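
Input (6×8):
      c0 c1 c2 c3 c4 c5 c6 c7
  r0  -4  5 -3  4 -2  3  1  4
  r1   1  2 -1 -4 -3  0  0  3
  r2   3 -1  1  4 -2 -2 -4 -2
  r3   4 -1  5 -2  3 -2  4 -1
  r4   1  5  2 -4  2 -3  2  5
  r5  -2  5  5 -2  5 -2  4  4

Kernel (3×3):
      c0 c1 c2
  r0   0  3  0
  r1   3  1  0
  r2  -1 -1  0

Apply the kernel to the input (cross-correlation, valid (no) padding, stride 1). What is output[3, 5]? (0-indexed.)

3

The receptive field on the input at this output position is [-2 4 -1 / -3 2 5 / -2 4 4]. Elementwise product with the kernel and sum: 4·3 + -3·3 + 2·1 + -2·-1 + 4·-1.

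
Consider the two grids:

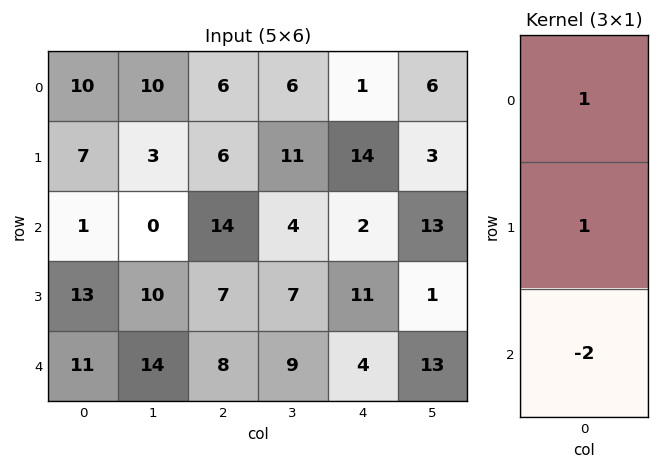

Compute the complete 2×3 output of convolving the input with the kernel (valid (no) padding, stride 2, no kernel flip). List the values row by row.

15 -16 11
-8 5 5

Output[0,0]: The receptive field on the input at this output position is [10 / 7 / 1]. Elementwise product with the kernel and sum: 10·1 + 7·1 + 1·-2.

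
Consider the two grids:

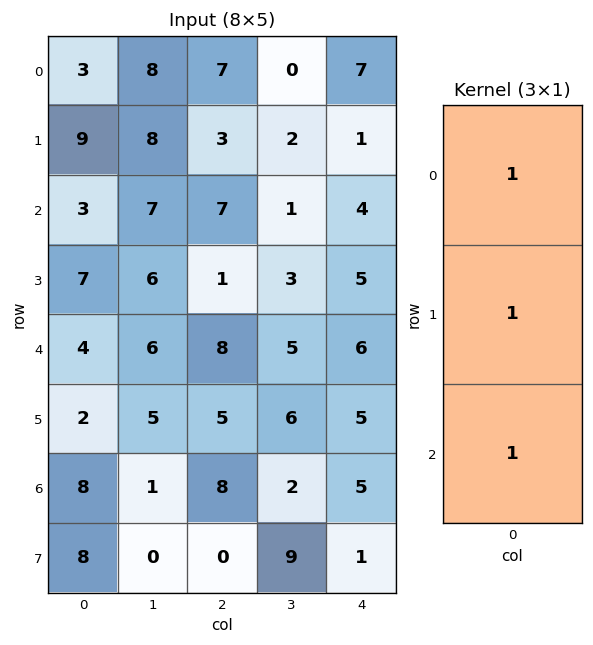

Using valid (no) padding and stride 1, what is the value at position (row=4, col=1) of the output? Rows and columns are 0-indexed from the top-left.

12

The receptive field on the input at this output position is [6 / 5 / 1]. Elementwise product with the kernel and sum: 6·1 + 5·1 + 1·1.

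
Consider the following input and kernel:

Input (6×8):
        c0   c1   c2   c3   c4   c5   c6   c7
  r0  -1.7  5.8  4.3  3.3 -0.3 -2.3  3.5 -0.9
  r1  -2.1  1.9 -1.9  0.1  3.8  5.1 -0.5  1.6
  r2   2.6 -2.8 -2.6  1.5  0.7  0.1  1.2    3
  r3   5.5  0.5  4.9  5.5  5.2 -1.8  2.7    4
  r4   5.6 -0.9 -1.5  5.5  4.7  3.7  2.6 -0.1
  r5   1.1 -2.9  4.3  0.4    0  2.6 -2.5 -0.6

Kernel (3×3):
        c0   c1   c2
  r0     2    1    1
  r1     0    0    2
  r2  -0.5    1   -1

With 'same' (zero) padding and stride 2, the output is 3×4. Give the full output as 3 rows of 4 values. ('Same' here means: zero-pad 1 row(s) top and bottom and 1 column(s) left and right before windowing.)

Output[0,0]: The receptive field on the zero-padded input at this output position is [0 0 0 / 0 -1.7 5.8 / 0 -2.1 1.9]. Elementwise product with the kernel and sum: 0·2 + 0·1 + 0·1 + 5.8·2 + 0·-0.5 + -2.1·1 + 1.9·-1.

7.6 3.65 -5.95 -6.45
-0.8 4.15 13.55 16.9
8.2 27.75 19 -0.3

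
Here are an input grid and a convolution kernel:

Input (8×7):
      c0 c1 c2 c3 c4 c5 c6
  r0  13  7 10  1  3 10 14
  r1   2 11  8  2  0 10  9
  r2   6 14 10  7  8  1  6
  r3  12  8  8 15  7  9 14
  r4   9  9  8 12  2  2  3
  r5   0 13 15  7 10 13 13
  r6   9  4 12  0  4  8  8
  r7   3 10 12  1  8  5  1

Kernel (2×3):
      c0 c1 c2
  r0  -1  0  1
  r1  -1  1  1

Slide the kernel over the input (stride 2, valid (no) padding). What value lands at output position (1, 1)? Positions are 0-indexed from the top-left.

The receptive field on the input at this output position is [10 7 8 / 8 15 7]. Elementwise product with the kernel and sum: 10·-1 + 8·1 + 8·-1 + 15·1 + 7·1.

12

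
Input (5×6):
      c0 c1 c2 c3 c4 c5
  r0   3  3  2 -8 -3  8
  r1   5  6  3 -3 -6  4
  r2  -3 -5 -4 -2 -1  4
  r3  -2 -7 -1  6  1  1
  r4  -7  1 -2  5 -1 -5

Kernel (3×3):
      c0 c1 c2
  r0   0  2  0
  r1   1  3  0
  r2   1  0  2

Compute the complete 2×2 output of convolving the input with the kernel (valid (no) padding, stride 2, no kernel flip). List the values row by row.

18 -28
-44 9

Output[0,0]: The receptive field on the input at this output position is [3 3 2 / 5 6 3 / -3 -5 -4]. Elementwise product with the kernel and sum: 3·2 + 5·1 + 6·3 + -3·1 + -4·2.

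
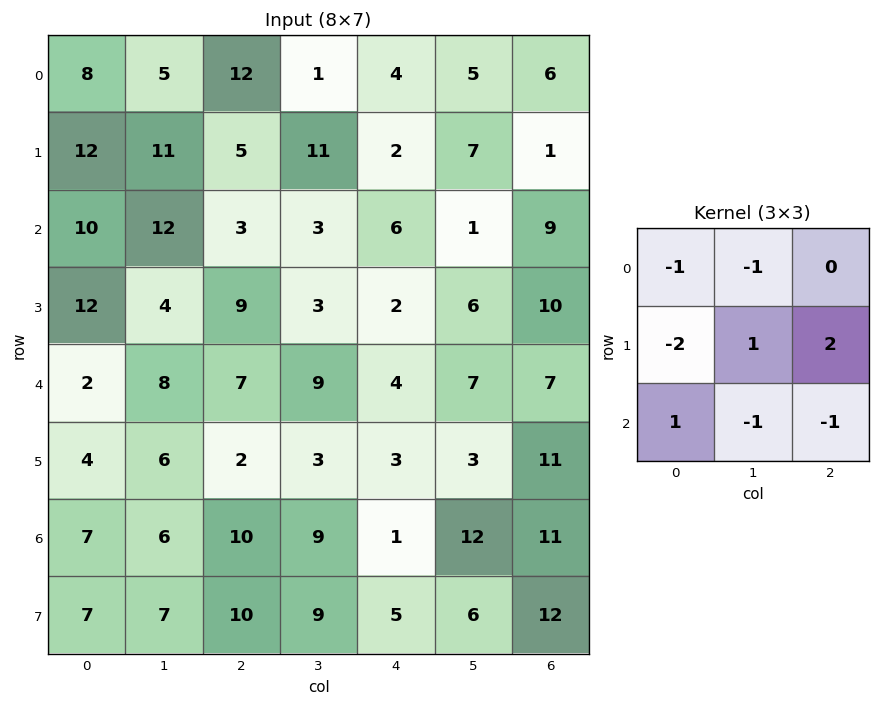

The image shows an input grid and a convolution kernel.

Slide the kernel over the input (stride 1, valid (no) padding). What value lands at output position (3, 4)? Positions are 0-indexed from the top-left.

-6

The receptive field on the input at this output position is [2 6 10 / 4 7 7 / 3 3 11]. Elementwise product with the kernel and sum: 2·-1 + 6·-1 + 4·-2 + 7·1 + 7·2 + 3·1 + 3·-1 + 11·-1.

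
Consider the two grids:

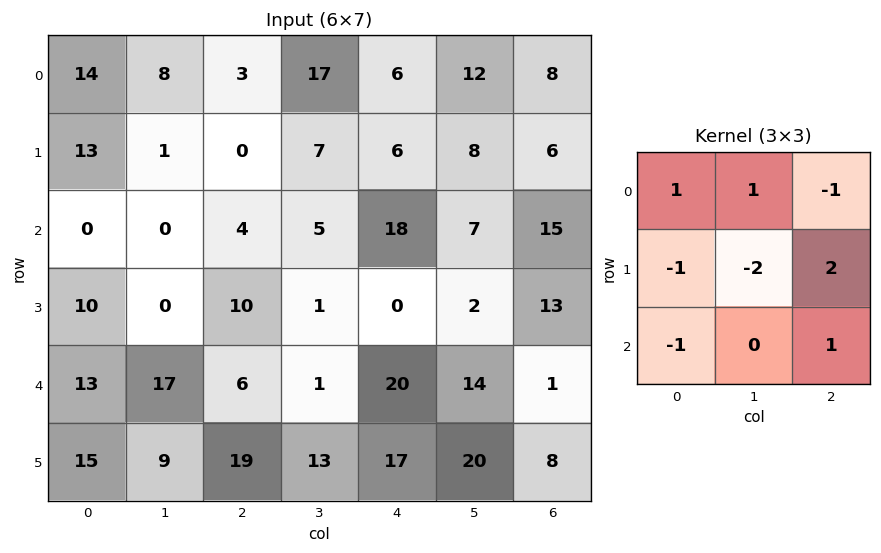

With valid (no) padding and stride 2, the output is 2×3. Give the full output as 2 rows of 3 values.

8 26 -3
-1 -7 13

Output[0,0]: The receptive field on the input at this output position is [14 8 3 / 13 1 0 / 0 0 4]. Elementwise product with the kernel and sum: 14·1 + 8·1 + 3·-1 + 13·-1 + 1·-2 + 0·2 + 0·-1 + 4·1.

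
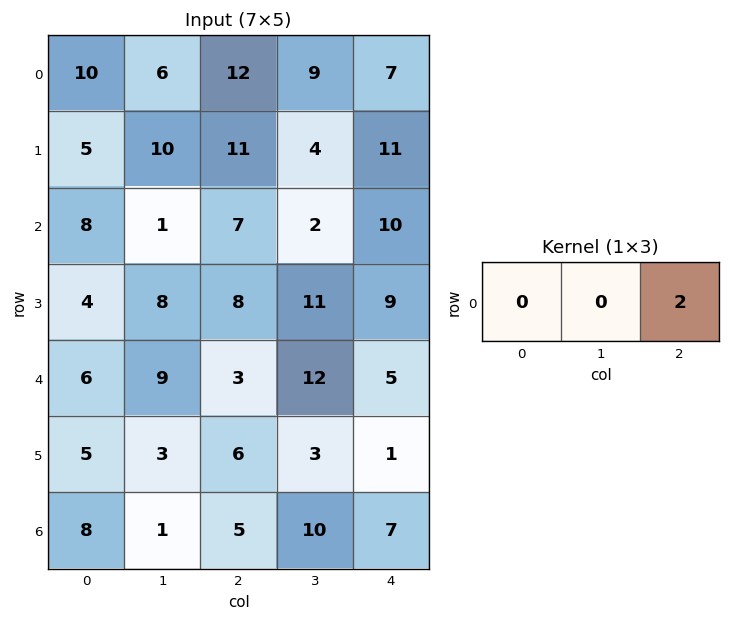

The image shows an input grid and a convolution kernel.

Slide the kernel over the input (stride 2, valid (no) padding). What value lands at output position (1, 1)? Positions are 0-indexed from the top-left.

The receptive field on the input at this output position is [7 2 10]. Elementwise product with the kernel and sum: 10·2.

20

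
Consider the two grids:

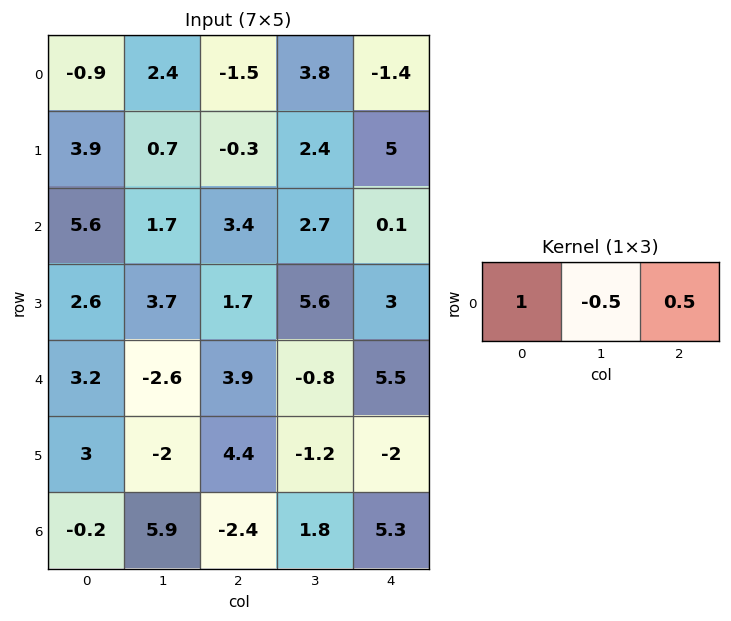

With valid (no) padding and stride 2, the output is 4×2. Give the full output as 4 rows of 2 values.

Output[0,0]: The receptive field on the input at this output position is [-0.9 2.4 -1.5]. Elementwise product with the kernel and sum: -0.9·1 + 2.4·-0.5 + -1.5·0.5.
Output[0,1]: The receptive field on the input at this output position is [-1.5 3.8 -1.4]. Elementwise product with the kernel and sum: -1.5·1 + 3.8·-0.5 + -1.4·0.5.

-2.85 -4.1
6.45 2.1
6.45 7.05
-4.35 -0.65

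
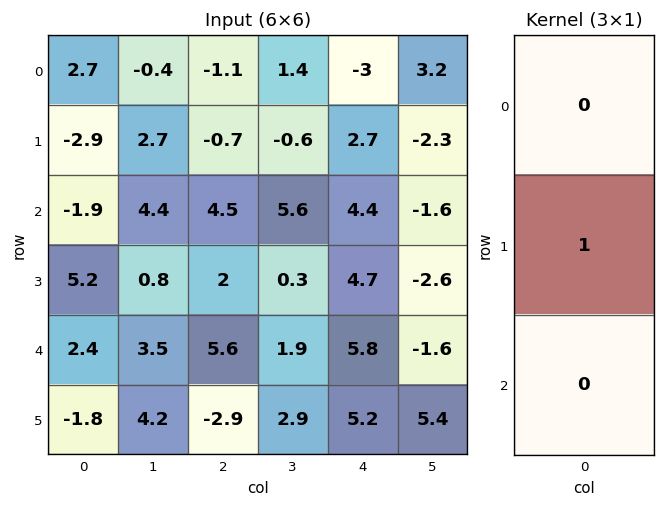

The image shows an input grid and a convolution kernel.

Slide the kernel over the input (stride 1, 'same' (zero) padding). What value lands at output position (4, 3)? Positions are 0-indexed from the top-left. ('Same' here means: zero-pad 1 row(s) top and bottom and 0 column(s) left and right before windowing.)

1.9

The receptive field on the zero-padded input at this output position is [0.3 / 1.9 / 2.9]. Elementwise product with the kernel and sum: 1.9·1.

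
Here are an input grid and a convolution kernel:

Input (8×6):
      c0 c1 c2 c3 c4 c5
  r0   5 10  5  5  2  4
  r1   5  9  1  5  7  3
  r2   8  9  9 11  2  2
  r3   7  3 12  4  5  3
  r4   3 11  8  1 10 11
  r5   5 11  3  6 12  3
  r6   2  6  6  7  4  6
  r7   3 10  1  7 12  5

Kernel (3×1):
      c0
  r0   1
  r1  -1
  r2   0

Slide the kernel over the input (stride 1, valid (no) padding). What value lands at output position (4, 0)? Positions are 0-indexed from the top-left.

The receptive field on the input at this output position is [3 / 5 / 2]. Elementwise product with the kernel and sum: 3·1 + 5·-1.

-2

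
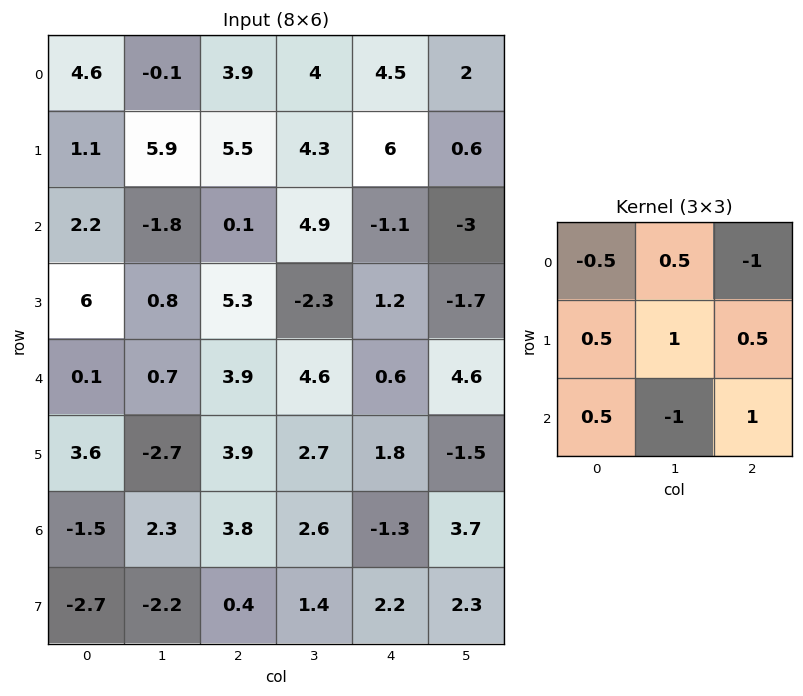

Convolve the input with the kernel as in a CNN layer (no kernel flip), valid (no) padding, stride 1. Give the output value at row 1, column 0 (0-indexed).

The receptive field on the input at this output position is [1.1 5.9 5.5 / 2.2 -1.8 0.1 / 6 0.8 5.3]. Elementwise product with the kernel and sum: 1.1·-0.5 + 5.9·0.5 + 5.5·-1 + 2.2·0.5 + -1.8·1 + 0.1·0.5 + 6·0.5 + 0.8·-1 + 5.3·1.

3.75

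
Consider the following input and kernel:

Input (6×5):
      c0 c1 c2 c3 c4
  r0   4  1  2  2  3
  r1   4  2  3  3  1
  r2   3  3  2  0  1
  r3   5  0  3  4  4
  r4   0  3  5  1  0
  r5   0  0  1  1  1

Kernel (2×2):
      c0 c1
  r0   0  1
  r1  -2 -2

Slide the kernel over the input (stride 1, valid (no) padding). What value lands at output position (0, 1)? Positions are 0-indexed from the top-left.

The receptive field on the input at this output position is [1 2 / 2 3]. Elementwise product with the kernel and sum: 2·1 + 2·-2 + 3·-2.

-8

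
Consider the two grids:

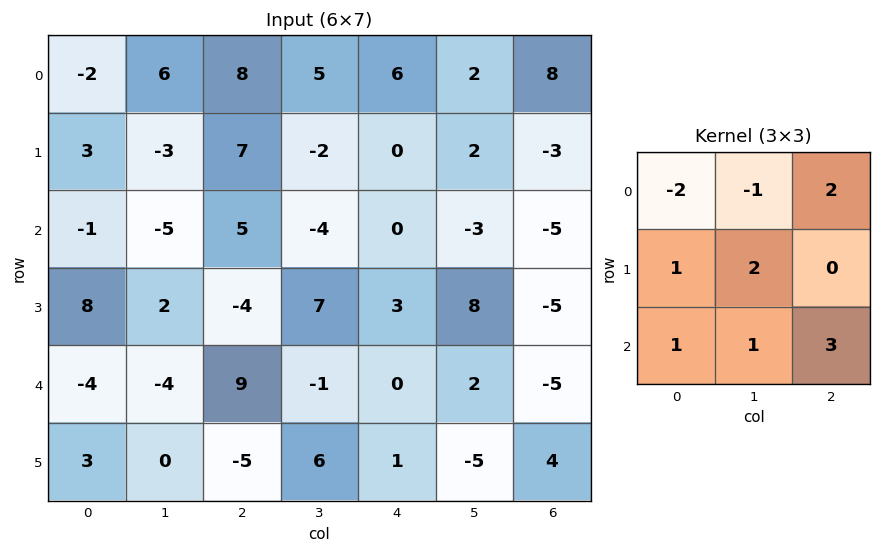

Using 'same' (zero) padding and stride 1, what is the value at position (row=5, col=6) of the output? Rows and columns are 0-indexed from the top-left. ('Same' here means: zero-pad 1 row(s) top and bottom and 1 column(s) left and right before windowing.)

4

The receptive field on the zero-padded input at this output position is [2 -5 0 / -5 4 0 / 0 0 0]. Elementwise product with the kernel and sum: 2·-2 + -5·-1 + 0·2 + -5·1 + 4·2 + 0·1 + 0·1 + 0·3.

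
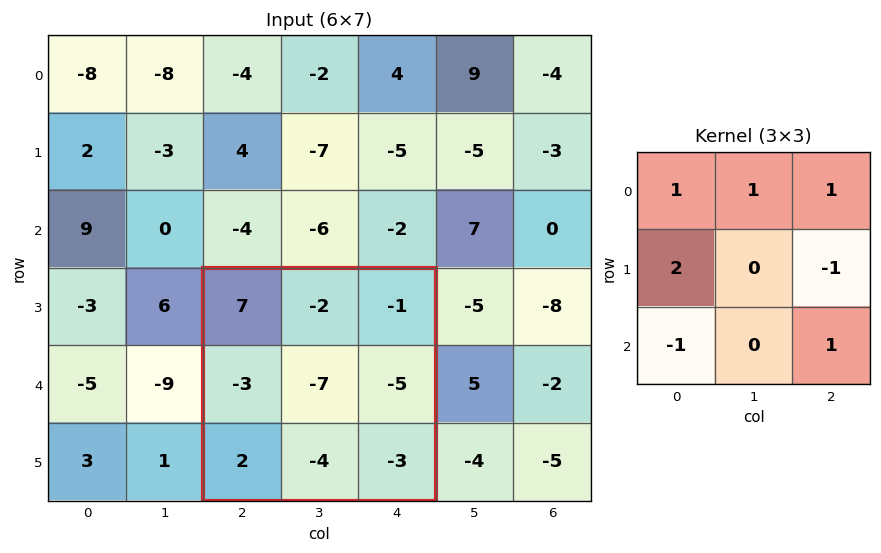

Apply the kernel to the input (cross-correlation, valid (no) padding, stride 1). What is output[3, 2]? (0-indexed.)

-2

The receptive field on the input at this output position is [7 -2 -1 / -3 -7 -5 / 2 -4 -3]. Elementwise product with the kernel and sum: 7·1 + -2·1 + -1·1 + -3·2 + -5·-1 + 2·-1 + -3·1.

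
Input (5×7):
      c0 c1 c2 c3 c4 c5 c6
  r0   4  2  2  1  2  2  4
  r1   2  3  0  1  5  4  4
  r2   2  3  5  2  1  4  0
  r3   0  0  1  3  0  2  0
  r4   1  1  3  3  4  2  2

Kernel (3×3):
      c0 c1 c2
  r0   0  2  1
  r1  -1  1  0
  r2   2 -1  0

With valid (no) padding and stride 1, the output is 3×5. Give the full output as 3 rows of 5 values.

Output[0,0]: The receptive field on the input at this output position is [4 2 2 / 2 3 0 / 2 3 5]. Elementwise product with the kernel and sum: 2·2 + 2·1 + 2·-1 + 3·1 + 2·2 + 3·-1.

8 3 13 13 5
7 2 3 19 13
12 12 10 5 16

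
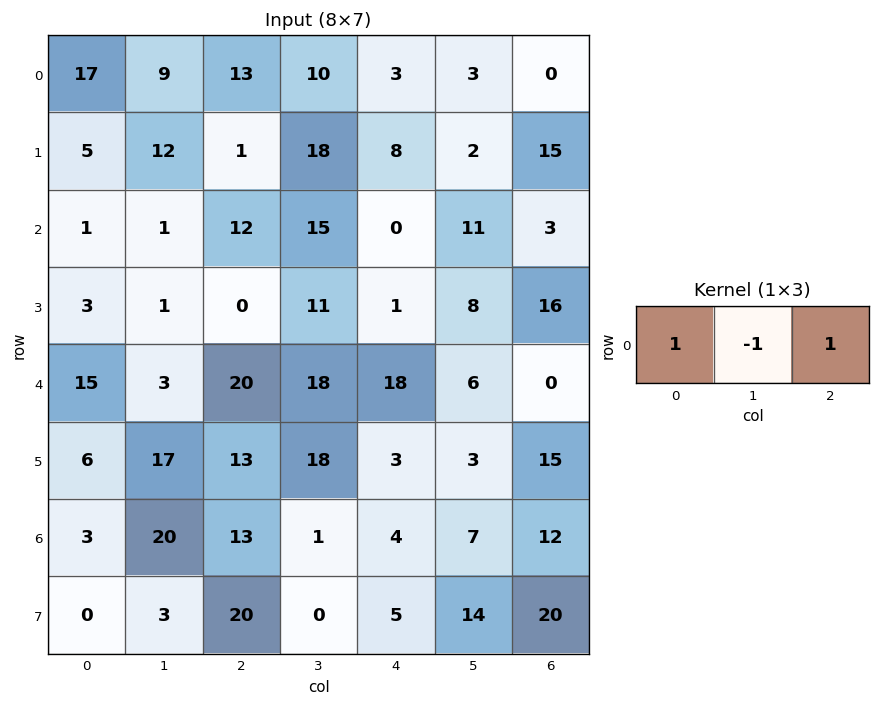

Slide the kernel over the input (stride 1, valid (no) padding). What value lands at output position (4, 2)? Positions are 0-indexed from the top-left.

20

The receptive field on the input at this output position is [20 18 18]. Elementwise product with the kernel and sum: 20·1 + 18·-1 + 18·1.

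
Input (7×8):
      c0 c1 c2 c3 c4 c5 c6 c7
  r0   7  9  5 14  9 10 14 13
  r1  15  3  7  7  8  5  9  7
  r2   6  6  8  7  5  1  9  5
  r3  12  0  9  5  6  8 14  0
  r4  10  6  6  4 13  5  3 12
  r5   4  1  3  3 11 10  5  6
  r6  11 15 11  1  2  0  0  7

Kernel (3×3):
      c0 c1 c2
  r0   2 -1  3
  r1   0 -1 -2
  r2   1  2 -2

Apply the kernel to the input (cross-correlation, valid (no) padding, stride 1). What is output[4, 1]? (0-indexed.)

44

The receptive field on the input at this output position is [6 6 4 / 1 3 3 / 15 11 1]. Elementwise product with the kernel and sum: 6·2 + 6·-1 + 4·3 + 3·-1 + 3·-2 + 15·1 + 11·2 + 1·-2.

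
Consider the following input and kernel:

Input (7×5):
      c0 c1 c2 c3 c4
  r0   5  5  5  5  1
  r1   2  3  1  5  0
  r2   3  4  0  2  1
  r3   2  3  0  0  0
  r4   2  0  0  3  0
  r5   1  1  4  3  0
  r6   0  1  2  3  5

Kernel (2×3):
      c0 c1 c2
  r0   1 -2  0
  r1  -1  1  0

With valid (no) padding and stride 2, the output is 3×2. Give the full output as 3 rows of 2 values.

-4 -1
-4 -4
2 -7

Output[0,0]: The receptive field on the input at this output position is [5 5 5 / 2 3 1]. Elementwise product with the kernel and sum: 5·1 + 5·-2 + 2·-1 + 3·1.
Output[0,1]: The receptive field on the input at this output position is [5 5 1 / 1 5 0]. Elementwise product with the kernel and sum: 5·1 + 5·-2 + 1·-1 + 5·1.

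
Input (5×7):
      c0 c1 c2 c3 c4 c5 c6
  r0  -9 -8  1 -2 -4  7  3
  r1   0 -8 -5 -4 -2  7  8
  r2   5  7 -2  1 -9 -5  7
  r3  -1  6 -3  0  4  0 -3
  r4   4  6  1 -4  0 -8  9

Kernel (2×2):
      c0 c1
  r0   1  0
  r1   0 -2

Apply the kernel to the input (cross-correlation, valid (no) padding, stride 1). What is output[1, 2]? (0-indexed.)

-7

The receptive field on the input at this output position is [-5 -4 / -2 1]. Elementwise product with the kernel and sum: -5·1 + 1·-2.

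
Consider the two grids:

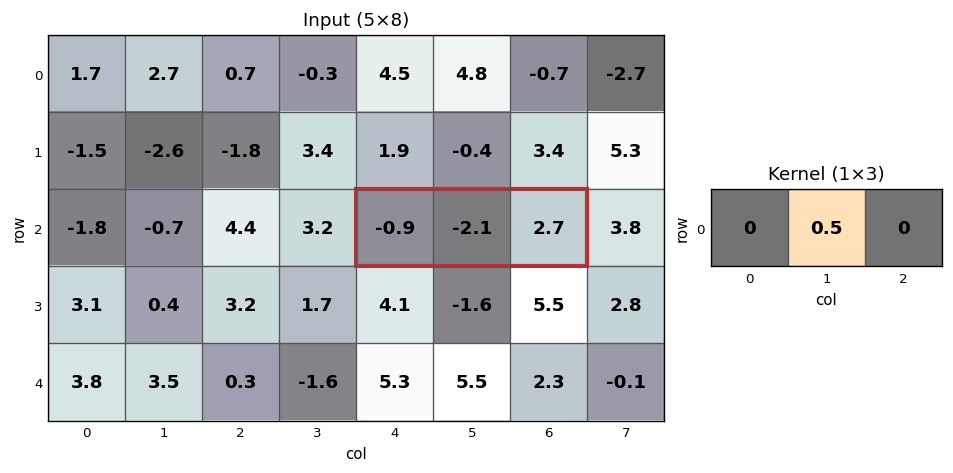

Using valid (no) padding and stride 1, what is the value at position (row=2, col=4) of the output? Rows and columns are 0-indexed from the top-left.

-1.05

The receptive field on the input at this output position is [-0.9 -2.1 2.7]. Elementwise product with the kernel and sum: -2.1·0.5.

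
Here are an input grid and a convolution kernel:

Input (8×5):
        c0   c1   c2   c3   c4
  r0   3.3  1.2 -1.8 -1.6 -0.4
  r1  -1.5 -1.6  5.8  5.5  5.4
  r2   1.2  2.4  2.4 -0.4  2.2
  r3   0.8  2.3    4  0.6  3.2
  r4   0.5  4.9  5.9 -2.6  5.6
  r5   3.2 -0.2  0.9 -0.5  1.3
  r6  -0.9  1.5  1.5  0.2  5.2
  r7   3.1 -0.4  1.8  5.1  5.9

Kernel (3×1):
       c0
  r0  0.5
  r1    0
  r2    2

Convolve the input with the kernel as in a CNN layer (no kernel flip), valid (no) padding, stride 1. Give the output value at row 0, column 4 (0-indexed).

4.2

The receptive field on the input at this output position is [-0.4 / 5.4 / 2.2]. Elementwise product with the kernel and sum: -0.4·0.5 + 2.2·2.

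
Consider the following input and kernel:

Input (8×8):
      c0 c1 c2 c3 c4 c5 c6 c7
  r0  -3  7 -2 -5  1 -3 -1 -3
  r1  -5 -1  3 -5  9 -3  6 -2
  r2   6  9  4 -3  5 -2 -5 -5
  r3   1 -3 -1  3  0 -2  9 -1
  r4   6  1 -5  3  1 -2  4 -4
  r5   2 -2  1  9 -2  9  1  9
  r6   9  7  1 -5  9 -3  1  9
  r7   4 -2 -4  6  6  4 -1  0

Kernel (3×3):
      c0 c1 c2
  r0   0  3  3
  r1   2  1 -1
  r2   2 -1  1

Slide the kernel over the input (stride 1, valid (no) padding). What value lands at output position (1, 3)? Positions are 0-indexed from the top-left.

23

The receptive field on the input at this output position is [-5 9 -3 / -3 5 -2 / 3 0 -2]. Elementwise product with the kernel and sum: 9·3 + -3·3 + -3·2 + 5·1 + -2·-1 + 3·2 + 0·-1 + -2·1.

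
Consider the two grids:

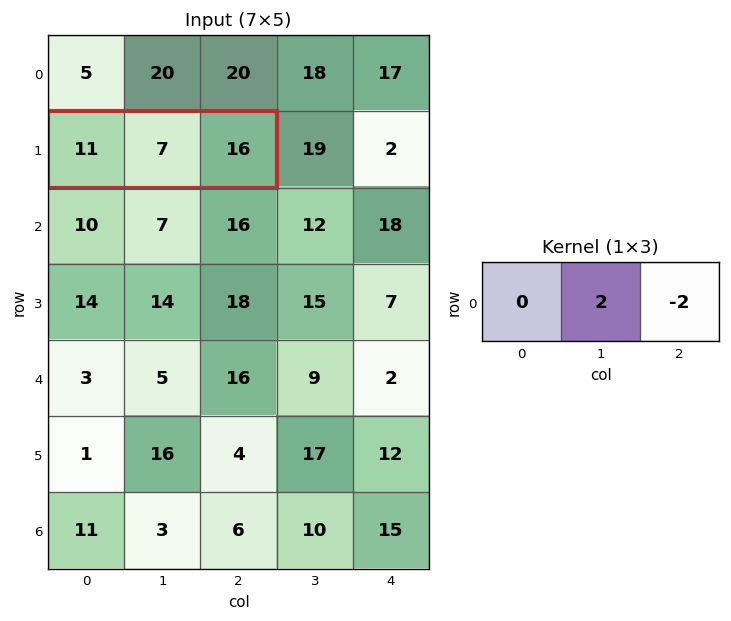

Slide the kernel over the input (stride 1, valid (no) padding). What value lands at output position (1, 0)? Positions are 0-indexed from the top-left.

-18

The receptive field on the input at this output position is [11 7 16]. Elementwise product with the kernel and sum: 7·2 + 16·-2.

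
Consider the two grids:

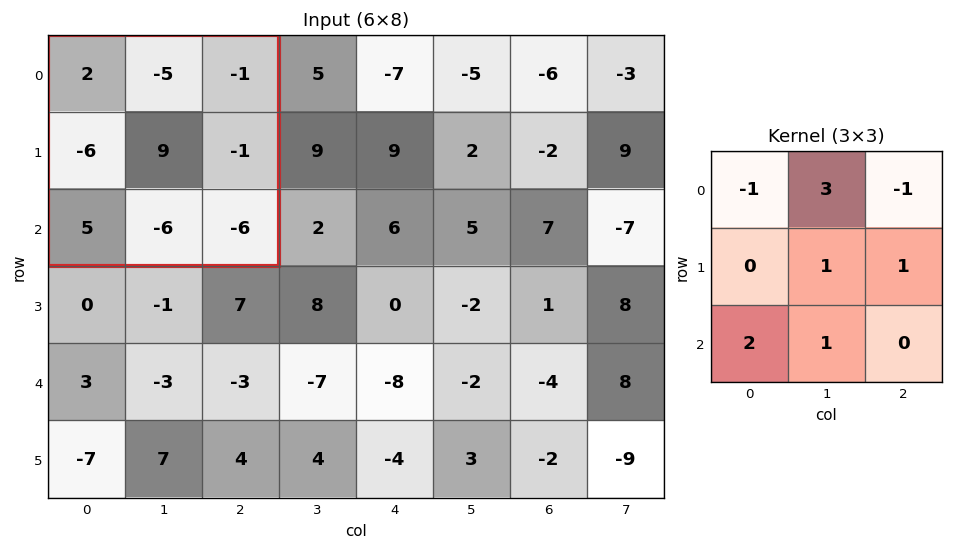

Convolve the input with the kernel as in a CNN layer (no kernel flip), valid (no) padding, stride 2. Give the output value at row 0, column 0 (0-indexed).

-4

The receptive field on the input at this output position is [2 -5 -1 / -6 9 -1 / 5 -6 -6]. Elementwise product with the kernel and sum: 2·-1 + -5·3 + -1·-1 + 9·1 + -1·1 + 5·2 + -6·1.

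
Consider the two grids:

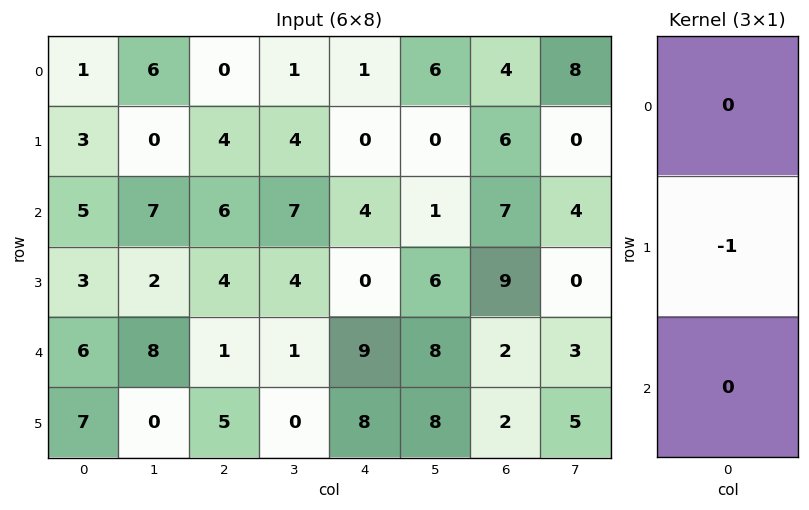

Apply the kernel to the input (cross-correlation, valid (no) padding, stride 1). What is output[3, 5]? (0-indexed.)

The receptive field on the input at this output position is [6 / 8 / 8]. Elementwise product with the kernel and sum: 8·-1.

-8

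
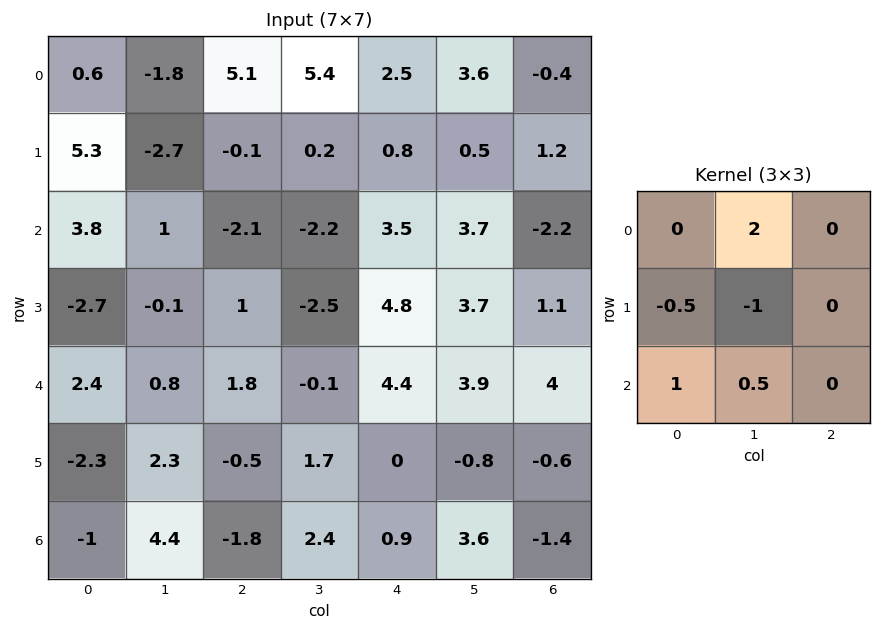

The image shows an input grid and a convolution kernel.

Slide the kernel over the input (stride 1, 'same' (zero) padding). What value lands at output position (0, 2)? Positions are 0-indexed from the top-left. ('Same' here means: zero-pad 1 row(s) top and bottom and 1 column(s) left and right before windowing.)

The receptive field on the zero-padded input at this output position is [0 0 0 / -1.8 5.1 5.4 / -2.7 -0.1 0.2]. Elementwise product with the kernel and sum: 0·2 + -1.8·-0.5 + 5.1·-1 + -2.7·1 + -0.1·0.5.

-6.95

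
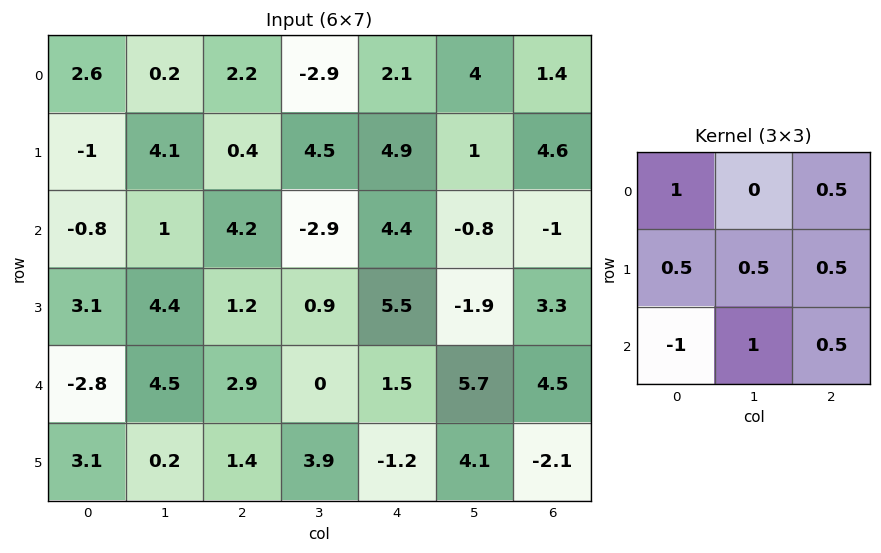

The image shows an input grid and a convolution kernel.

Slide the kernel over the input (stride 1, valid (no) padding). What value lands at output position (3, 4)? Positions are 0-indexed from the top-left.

17.25

The receptive field on the input at this output position is [5.5 -1.9 3.3 / 1.5 5.7 4.5 / -1.2 4.1 -2.1]. Elementwise product with the kernel and sum: 5.5·1 + 3.3·0.5 + 1.5·0.5 + 5.7·0.5 + 4.5·0.5 + -1.2·-1 + 4.1·1 + -2.1·0.5.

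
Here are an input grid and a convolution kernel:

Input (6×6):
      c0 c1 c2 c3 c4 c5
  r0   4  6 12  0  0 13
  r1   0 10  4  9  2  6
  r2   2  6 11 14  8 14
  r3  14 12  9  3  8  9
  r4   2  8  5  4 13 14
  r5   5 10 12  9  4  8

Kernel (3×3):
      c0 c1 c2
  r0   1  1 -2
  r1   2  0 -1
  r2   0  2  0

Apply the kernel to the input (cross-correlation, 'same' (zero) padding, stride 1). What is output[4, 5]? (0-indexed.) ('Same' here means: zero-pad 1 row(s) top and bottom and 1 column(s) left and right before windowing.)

59

The receptive field on the zero-padded input at this output position is [8 9 0 / 13 14 0 / 4 8 0]. Elementwise product with the kernel and sum: 8·1 + 9·1 + 0·-2 + 13·2 + 0·-1 + 8·2.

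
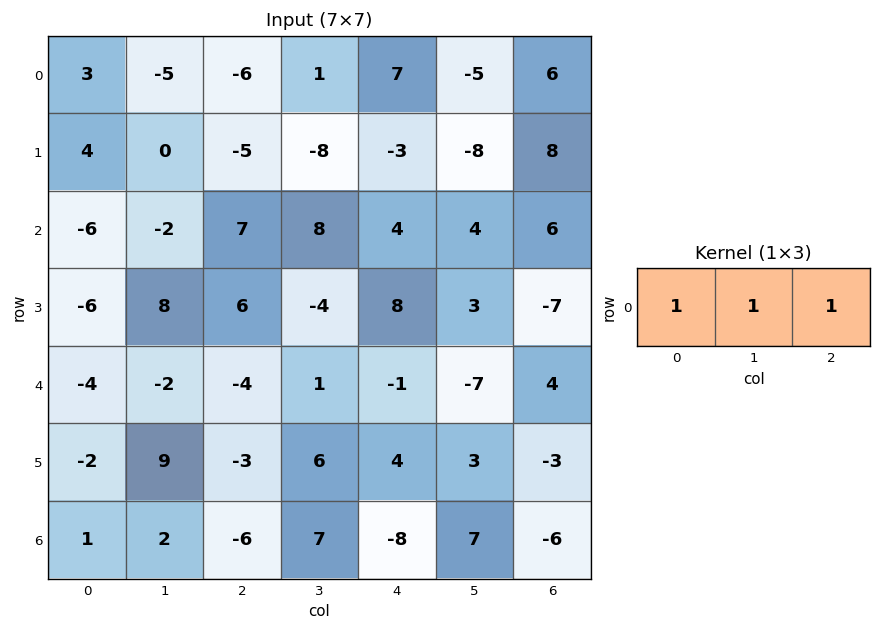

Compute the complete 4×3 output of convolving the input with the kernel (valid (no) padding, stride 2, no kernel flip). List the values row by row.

Output[0,0]: The receptive field on the input at this output position is [3 -5 -6]. Elementwise product with the kernel and sum: 3·1 + -5·1 + -6·1.

-8 2 8
-1 19 14
-10 -4 -4
-3 -7 -7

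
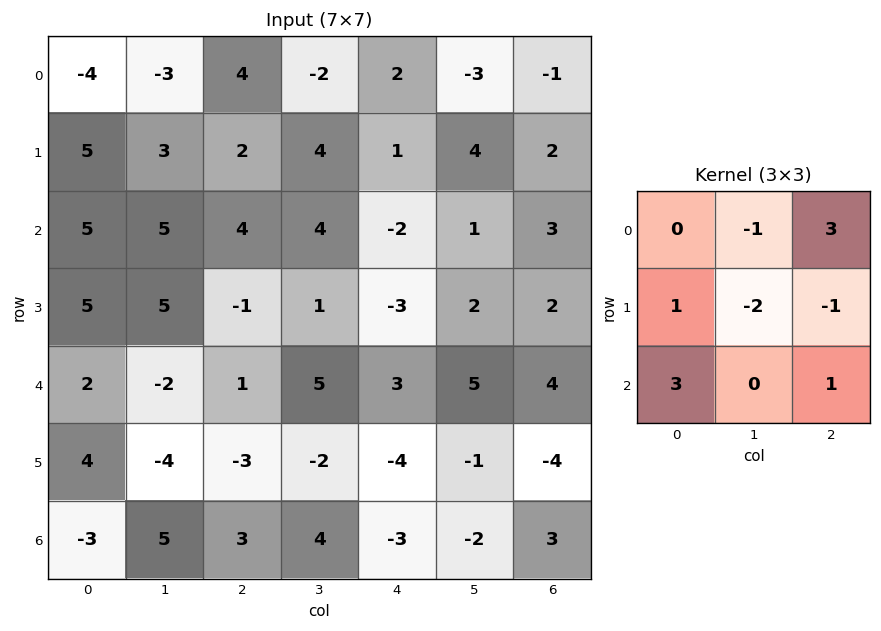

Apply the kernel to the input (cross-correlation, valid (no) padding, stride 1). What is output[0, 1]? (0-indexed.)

4

The receptive field on the input at this output position is [-3 4 -2 / 3 2 4 / 5 4 4]. Elementwise product with the kernel and sum: 4·-1 + -2·3 + 3·1 + 2·-2 + 4·-1 + 5·3 + 4·1.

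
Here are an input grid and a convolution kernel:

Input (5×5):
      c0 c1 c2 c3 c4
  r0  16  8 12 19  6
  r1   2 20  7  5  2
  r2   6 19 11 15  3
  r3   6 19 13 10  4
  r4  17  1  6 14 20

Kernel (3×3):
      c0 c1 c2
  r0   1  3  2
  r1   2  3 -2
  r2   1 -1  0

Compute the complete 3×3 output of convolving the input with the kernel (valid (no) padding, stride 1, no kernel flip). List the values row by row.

101 141 102
110 98 90
144 134 102

Output[0,0]: The receptive field on the input at this output position is [16 8 12 / 2 20 7 / 6 19 11]. Elementwise product with the kernel and sum: 16·1 + 8·3 + 12·2 + 2·2 + 20·3 + 7·-2 + 6·1 + 19·-1.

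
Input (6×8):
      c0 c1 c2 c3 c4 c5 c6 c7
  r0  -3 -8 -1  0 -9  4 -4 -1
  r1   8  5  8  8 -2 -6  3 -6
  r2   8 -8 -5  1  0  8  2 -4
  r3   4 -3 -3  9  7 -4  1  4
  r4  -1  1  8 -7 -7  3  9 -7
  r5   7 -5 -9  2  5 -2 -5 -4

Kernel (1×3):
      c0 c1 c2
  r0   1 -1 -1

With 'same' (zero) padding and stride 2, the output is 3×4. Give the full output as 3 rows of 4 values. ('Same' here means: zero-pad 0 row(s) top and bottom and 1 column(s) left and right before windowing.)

11 -7 5 9
0 -4 -7 10
0 0 -3 1

Output[0,0]: The receptive field on the zero-padded input at this output position is [0 -3 -8]. Elementwise product with the kernel and sum: 0·1 + -3·-1 + -8·-1.
Output[0,1]: The receptive field on the zero-padded input at this output position is [-8 -1 0]. Elementwise product with the kernel and sum: -8·1 + -1·-1 + 0·-1.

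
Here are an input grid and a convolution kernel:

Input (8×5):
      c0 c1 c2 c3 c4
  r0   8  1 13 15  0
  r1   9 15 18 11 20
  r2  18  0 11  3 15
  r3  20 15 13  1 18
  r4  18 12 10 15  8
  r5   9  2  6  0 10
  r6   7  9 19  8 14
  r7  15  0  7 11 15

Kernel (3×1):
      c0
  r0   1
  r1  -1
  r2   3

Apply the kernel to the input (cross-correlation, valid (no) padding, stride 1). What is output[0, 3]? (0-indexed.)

The receptive field on the input at this output position is [15 / 11 / 3]. Elementwise product with the kernel and sum: 15·1 + 11·-1 + 3·3.

13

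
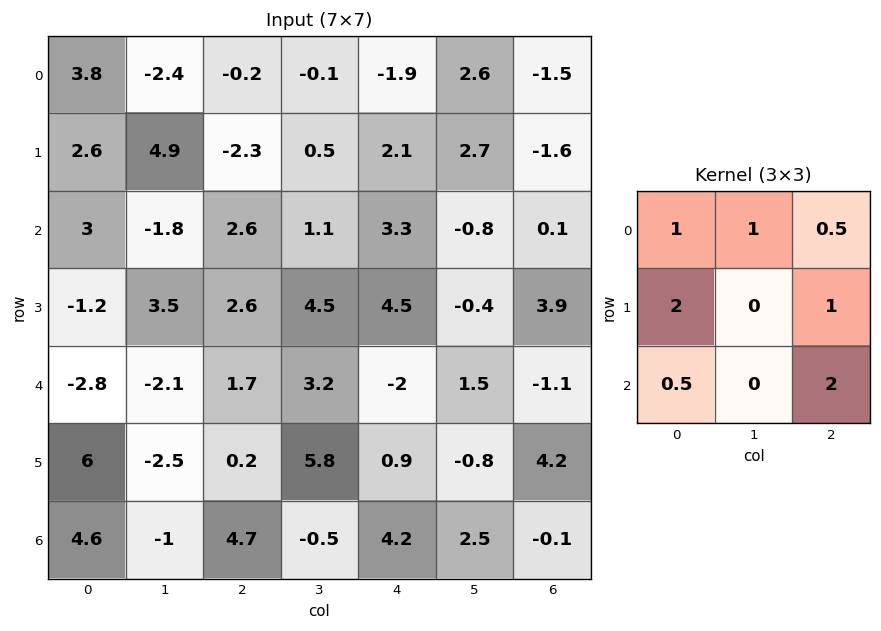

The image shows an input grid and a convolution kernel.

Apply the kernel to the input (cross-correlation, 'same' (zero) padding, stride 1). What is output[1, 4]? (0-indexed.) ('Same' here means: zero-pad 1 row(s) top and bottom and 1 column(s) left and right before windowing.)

The receptive field on the zero-padded input at this output position is [-0.1 -1.9 2.6 / 0.5 2.1 2.7 / 1.1 3.3 -0.8]. Elementwise product with the kernel and sum: -0.1·1 + -1.9·1 + 2.6·0.5 + 0.5·2 + 2.7·1 + 1.1·0.5 + -0.8·2.

1.95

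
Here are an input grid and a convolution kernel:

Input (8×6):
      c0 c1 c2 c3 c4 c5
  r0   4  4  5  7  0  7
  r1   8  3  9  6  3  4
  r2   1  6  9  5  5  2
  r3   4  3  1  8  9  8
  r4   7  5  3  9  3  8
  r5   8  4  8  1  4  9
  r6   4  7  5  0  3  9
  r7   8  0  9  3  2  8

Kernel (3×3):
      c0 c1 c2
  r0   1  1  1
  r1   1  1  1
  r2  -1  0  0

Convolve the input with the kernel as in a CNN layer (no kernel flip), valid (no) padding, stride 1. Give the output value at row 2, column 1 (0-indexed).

The receptive field on the input at this output position is [6 9 5 / 3 1 8 / 5 3 9]. Elementwise product with the kernel and sum: 6·1 + 9·1 + 5·1 + 3·1 + 1·1 + 8·1 + 5·-1.

27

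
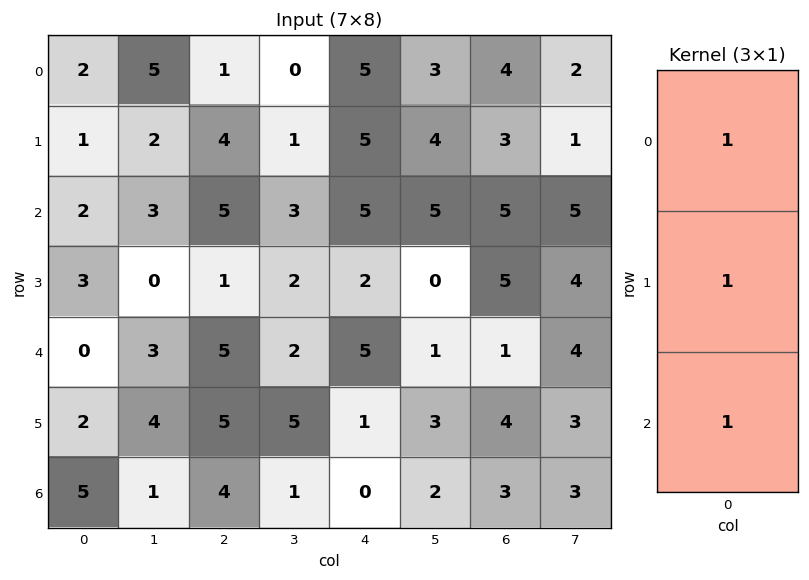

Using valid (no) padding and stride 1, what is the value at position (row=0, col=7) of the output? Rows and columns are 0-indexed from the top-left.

8

The receptive field on the input at this output position is [2 / 1 / 5]. Elementwise product with the kernel and sum: 2·1 + 1·1 + 5·1.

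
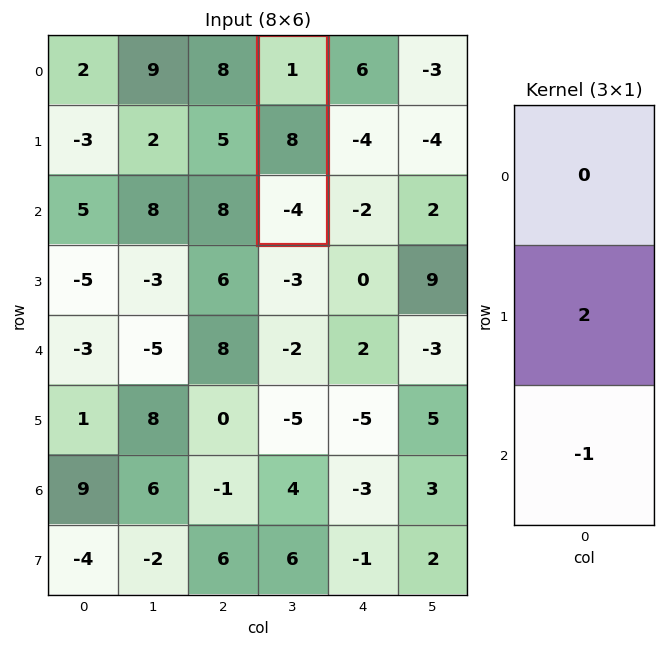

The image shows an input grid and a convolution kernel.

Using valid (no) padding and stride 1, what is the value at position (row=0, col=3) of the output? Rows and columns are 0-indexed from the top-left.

The receptive field on the input at this output position is [1 / 8 / -4]. Elementwise product with the kernel and sum: 8·2 + -4·-1.

20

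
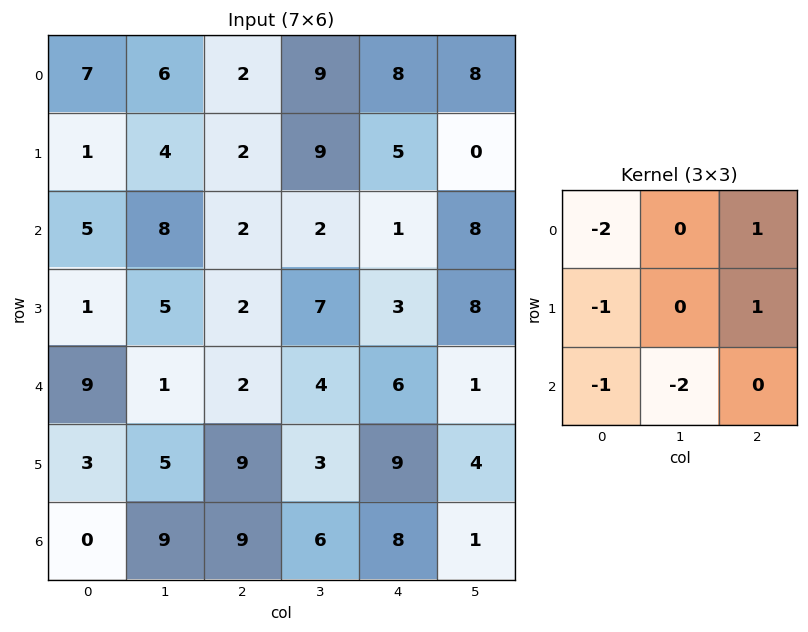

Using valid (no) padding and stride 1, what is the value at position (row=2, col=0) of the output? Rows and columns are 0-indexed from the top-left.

The receptive field on the input at this output position is [5 8 2 / 1 5 2 / 9 1 2]. Elementwise product with the kernel and sum: 5·-2 + 2·1 + 1·-1 + 2·1 + 9·-1 + 1·-2.

-18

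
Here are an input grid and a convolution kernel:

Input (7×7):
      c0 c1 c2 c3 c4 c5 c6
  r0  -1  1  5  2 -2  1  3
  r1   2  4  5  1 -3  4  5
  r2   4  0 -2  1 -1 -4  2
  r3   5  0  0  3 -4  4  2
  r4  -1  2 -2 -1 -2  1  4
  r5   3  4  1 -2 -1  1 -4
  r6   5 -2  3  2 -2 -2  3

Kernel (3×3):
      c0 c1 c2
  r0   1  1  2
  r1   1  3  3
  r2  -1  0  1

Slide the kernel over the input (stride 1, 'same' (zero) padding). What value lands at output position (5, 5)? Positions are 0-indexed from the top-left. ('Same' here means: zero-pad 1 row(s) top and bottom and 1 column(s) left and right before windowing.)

2

The receptive field on the zero-padded input at this output position is [-2 1 4 / -1 1 -4 / -2 -2 3]. Elementwise product with the kernel and sum: -2·1 + 1·1 + 4·2 + -1·1 + 1·3 + -4·3 + -2·-1 + 3·1.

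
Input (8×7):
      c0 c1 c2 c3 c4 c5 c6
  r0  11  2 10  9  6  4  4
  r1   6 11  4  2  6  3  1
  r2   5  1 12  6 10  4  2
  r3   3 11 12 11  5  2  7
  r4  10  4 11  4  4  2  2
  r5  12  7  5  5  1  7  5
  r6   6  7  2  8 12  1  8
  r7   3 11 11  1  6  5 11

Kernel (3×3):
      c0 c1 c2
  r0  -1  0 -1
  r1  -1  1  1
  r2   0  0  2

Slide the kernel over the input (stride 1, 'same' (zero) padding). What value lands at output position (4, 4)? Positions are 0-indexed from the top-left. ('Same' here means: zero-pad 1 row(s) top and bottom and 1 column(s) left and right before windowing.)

3

The receptive field on the zero-padded input at this output position is [11 5 2 / 4 4 2 / 5 1 7]. Elementwise product with the kernel and sum: 11·-1 + 2·-1 + 4·-1 + 4·1 + 2·1 + 7·2.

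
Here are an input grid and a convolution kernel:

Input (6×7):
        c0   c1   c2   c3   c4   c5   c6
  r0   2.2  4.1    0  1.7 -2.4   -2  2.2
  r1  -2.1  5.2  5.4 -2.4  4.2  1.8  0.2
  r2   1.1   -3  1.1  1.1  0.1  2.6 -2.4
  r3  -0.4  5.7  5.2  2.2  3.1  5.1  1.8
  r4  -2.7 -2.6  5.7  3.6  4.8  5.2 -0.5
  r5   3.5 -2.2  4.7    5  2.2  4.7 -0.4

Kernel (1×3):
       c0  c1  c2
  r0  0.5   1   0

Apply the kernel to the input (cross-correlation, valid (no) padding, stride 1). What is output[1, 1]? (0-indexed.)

The receptive field on the input at this output position is [5.2 5.4 -2.4]. Elementwise product with the kernel and sum: 5.2·0.5 + 5.4·1.

8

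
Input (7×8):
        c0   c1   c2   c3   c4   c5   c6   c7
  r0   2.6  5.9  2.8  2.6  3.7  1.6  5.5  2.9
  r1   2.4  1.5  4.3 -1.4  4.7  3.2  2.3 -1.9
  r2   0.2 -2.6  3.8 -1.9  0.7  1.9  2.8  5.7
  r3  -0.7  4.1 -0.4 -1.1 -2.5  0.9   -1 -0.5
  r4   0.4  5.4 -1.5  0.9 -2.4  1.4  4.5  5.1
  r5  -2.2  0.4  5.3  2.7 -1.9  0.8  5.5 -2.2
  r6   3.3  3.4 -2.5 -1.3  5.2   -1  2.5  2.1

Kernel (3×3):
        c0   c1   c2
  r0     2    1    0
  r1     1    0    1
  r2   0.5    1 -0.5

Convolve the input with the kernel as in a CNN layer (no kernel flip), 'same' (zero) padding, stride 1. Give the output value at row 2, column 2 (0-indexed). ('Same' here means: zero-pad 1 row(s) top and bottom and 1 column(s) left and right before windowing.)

5

The receptive field on the zero-padded input at this output position is [1.5 4.3 -1.4 / -2.6 3.8 -1.9 / 4.1 -0.4 -1.1]. Elementwise product with the kernel and sum: 1.5·2 + 4.3·1 + -2.6·1 + -1.9·1 + 4.1·0.5 + -0.4·1 + -1.1·-0.5.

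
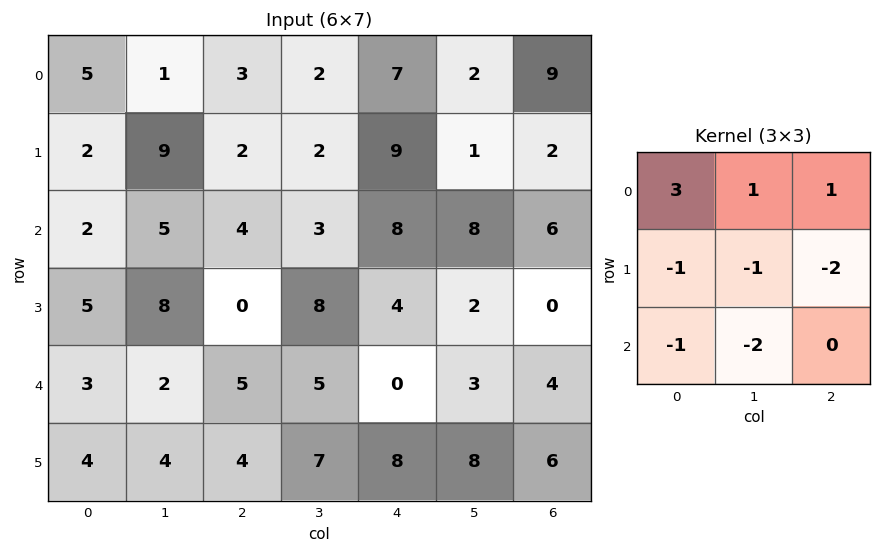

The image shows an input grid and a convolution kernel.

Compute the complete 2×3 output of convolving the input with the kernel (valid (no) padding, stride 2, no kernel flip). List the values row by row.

Output[0,0]: The receptive field on the input at this output position is [5 1 3 / 2 9 2 / 2 5 4]. Elementwise product with the kernel and sum: 5·3 + 1·1 + 3·1 + 2·-1 + 9·-1 + 2·-2 + 2·-1 + 5·-2.
Output[0,1]: The receptive field on the input at this output position is [3 2 7 / 2 2 9 / 4 3 8]. Elementwise product with the kernel and sum: 3·3 + 2·1 + 7·1 + 2·-1 + 2·-1 + 9·-2 + 4·-1 + 3·-2.

-8 -14 -6
-5 -8 26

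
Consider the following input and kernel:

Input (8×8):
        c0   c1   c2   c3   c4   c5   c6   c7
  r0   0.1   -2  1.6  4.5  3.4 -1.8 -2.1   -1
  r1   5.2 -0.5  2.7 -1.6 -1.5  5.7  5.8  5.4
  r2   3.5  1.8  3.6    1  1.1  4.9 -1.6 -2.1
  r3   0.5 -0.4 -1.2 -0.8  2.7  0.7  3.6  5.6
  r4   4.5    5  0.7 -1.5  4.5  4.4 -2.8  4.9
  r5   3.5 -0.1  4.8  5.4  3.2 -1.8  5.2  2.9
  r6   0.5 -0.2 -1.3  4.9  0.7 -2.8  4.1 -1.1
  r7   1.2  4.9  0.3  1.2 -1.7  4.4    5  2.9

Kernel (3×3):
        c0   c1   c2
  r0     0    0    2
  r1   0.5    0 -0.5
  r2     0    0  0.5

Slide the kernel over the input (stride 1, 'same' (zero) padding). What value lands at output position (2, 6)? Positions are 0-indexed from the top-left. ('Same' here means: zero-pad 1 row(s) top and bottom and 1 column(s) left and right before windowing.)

The receptive field on the zero-padded input at this output position is [5.7 5.8 5.4 / 4.9 -1.6 -2.1 / 0.7 3.6 5.6]. Elementwise product with the kernel and sum: 5.4·2 + 4.9·0.5 + -2.1·-0.5 + 5.6·0.5.

17.1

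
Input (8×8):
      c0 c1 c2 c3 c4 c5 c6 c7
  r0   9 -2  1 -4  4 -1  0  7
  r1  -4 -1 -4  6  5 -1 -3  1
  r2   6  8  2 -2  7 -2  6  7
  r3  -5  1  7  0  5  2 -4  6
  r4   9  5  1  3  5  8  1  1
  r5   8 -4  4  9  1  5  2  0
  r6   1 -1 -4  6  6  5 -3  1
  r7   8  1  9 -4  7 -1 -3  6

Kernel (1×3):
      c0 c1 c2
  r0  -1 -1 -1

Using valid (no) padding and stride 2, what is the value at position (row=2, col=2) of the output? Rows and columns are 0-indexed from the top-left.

-14

The receptive field on the input at this output position is [5 8 1]. Elementwise product with the kernel and sum: 5·-1 + 8·-1 + 1·-1.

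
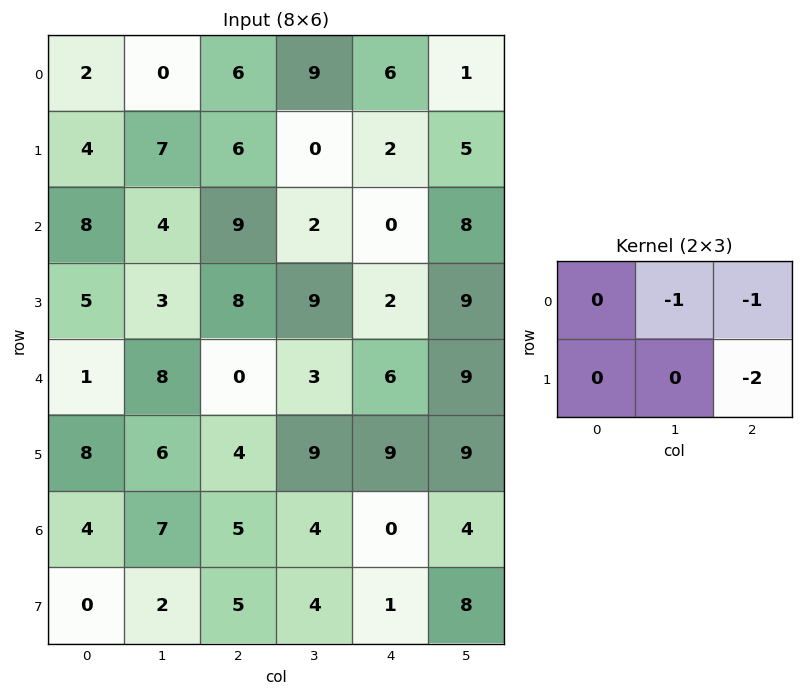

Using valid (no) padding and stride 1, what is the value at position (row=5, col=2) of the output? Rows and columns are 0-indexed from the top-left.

-18

The receptive field on the input at this output position is [4 9 9 / 5 4 0]. Elementwise product with the kernel and sum: 9·-1 + 9·-1 + 0·-2.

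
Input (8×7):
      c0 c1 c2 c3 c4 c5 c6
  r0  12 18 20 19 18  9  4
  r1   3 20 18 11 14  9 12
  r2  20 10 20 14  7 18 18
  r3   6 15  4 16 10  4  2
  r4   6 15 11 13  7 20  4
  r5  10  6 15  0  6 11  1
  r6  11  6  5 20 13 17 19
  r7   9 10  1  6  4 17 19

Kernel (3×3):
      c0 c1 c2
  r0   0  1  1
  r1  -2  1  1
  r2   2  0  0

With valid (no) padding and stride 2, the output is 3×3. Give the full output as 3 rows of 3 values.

Output[0,0]: The receptive field on the input at this output position is [12 18 20 / 3 20 18 / 20 10 20]. Elementwise product with the kernel and sum: 18·1 + 20·1 + 3·-2 + 20·1 + 18·1 + 20·2.
Output[0,1]: The receptive field on the input at this output position is [20 19 18 / 18 11 14 / 20 14 7]. Elementwise product with the kernel and sum: 19·1 + 18·1 + 18·-2 + 11·1 + 14·1 + 20·2.

110 66 20
49 61 36
49 6 50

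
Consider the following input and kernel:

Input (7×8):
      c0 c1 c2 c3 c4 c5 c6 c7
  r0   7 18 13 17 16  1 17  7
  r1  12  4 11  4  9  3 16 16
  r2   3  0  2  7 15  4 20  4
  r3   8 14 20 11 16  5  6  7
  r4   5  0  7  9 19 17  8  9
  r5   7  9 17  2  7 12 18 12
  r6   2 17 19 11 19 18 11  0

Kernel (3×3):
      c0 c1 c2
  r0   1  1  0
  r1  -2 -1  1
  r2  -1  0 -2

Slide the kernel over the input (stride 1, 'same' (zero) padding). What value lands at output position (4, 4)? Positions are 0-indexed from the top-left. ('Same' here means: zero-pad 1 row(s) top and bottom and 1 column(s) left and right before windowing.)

The receptive field on the zero-padded input at this output position is [11 16 5 / 9 19 17 / 2 7 12]. Elementwise product with the kernel and sum: 11·1 + 16·1 + 9·-2 + 19·-1 + 17·1 + 2·-1 + 12·-2.

-19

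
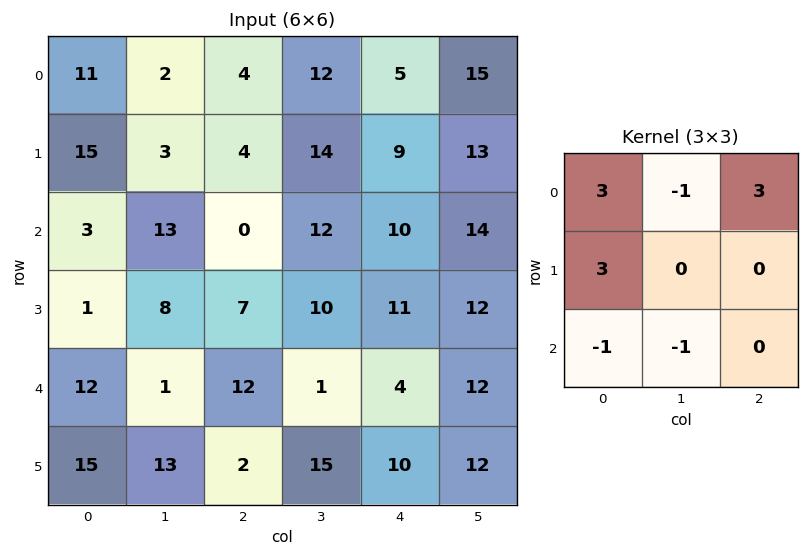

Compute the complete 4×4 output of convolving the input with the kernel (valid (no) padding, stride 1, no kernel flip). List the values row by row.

72 34 15 96
54 71 8 87
-14 86 26 93
24 35 63 33

Output[0,0]: The receptive field on the input at this output position is [11 2 4 / 15 3 4 / 3 13 0]. Elementwise product with the kernel and sum: 11·3 + 2·-1 + 4·3 + 15·3 + 3·-1 + 13·-1.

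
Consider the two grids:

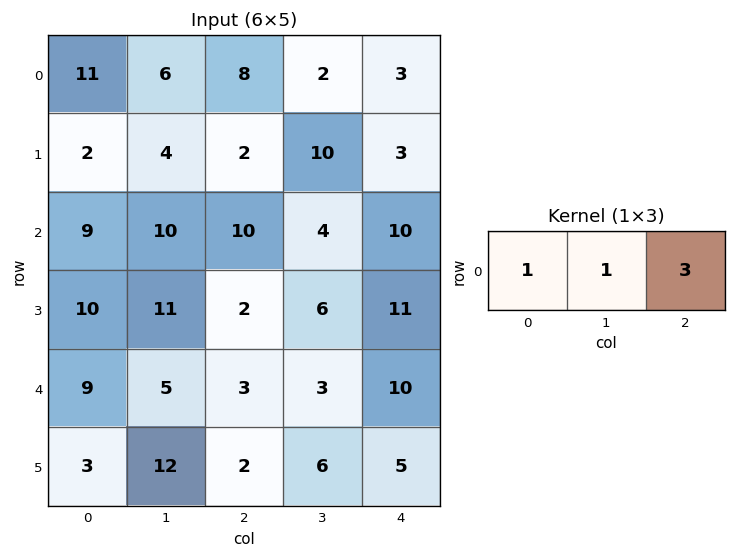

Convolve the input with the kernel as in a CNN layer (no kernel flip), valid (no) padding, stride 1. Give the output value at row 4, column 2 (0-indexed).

The receptive field on the input at this output position is [3 3 10]. Elementwise product with the kernel and sum: 3·1 + 3·1 + 10·3.

36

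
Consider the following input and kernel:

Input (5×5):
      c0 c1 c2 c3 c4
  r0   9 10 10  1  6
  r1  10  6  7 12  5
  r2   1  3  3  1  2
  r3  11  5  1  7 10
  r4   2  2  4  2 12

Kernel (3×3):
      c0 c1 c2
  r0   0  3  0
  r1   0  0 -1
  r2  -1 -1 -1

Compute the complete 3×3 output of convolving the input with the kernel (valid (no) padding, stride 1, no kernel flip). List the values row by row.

16 11 -8
-2 7 16
0 -6 -25

Output[0,0]: The receptive field on the input at this output position is [9 10 10 / 10 6 7 / 1 3 3]. Elementwise product with the kernel and sum: 10·3 + 7·-1 + 1·-1 + 3·-1 + 3·-1.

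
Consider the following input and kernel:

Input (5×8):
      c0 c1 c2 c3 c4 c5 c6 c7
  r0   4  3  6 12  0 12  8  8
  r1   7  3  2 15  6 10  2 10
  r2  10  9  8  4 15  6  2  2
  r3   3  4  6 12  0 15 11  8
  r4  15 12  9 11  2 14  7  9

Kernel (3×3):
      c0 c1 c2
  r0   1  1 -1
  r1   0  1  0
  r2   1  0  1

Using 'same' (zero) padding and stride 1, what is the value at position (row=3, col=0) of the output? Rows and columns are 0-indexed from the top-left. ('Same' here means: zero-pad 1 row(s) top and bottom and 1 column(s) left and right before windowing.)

The receptive field on the zero-padded input at this output position is [0 10 9 / 0 3 4 / 0 15 12]. Elementwise product with the kernel and sum: 0·1 + 10·1 + 9·-1 + 3·1 + 0·1 + 12·1.

16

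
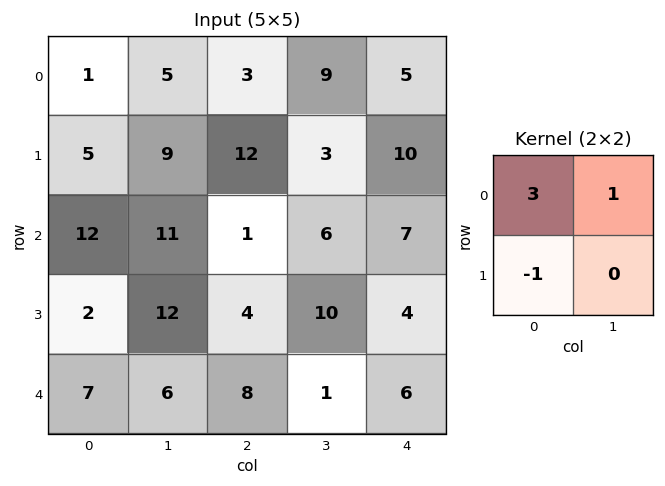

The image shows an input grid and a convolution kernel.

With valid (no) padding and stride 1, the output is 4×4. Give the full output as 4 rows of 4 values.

Output[0,0]: The receptive field on the input at this output position is [1 5 / 5 9]. Elementwise product with the kernel and sum: 1·3 + 5·1 + 5·-1.

3 9 6 29
12 28 38 13
45 22 5 15
11 34 14 33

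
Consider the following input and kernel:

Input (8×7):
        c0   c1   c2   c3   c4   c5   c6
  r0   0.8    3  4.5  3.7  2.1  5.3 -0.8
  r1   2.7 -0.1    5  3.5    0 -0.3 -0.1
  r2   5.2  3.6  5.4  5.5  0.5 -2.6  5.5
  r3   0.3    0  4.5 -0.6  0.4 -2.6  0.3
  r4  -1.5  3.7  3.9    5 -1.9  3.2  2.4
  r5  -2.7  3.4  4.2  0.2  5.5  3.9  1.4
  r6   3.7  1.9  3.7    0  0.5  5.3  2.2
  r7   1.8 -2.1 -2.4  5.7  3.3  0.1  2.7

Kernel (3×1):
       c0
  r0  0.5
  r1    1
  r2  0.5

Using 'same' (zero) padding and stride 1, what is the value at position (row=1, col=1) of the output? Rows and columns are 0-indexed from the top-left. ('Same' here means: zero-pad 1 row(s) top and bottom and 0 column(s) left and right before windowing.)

The receptive field on the zero-padded input at this output position is [3 / -0.1 / 3.6]. Elementwise product with the kernel and sum: 3·0.5 + -0.1·1 + 3.6·0.5.

3.2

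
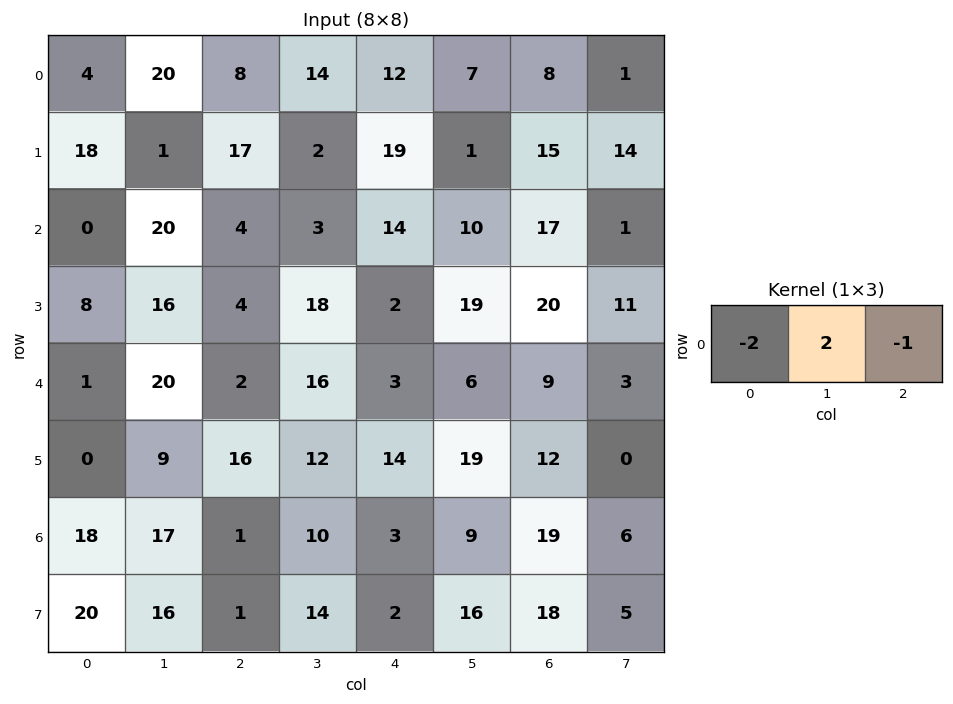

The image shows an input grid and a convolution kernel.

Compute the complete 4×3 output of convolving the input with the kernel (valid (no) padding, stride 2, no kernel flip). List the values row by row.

Output[0,0]: The receptive field on the input at this output position is [4 20 8]. Elementwise product with the kernel and sum: 4·-2 + 20·2 + 8·-1.
Output[0,1]: The receptive field on the input at this output position is [8 14 12]. Elementwise product with the kernel and sum: 8·-2 + 14·2 + 12·-1.

24 0 -18
36 -16 -25
36 25 -3
-3 15 -7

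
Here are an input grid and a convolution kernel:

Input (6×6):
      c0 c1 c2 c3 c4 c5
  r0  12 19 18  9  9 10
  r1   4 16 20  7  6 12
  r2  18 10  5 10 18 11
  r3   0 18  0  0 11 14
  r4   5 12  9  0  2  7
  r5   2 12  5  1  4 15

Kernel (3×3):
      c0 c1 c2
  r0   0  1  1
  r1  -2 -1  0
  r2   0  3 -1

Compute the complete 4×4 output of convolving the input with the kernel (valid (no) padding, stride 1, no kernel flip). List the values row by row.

Output[0,0]: The receptive field on the input at this output position is [12 19 18 / 4 16 20 / 18 10 5]. Elementwise product with the kernel and sum: 19·1 + 18·1 + 4·-2 + 16·-1 + 10·3 + 5·-1.

38 -20 -17 42
44 2 -18 -1
24 6 26 17
27 -19 -8 20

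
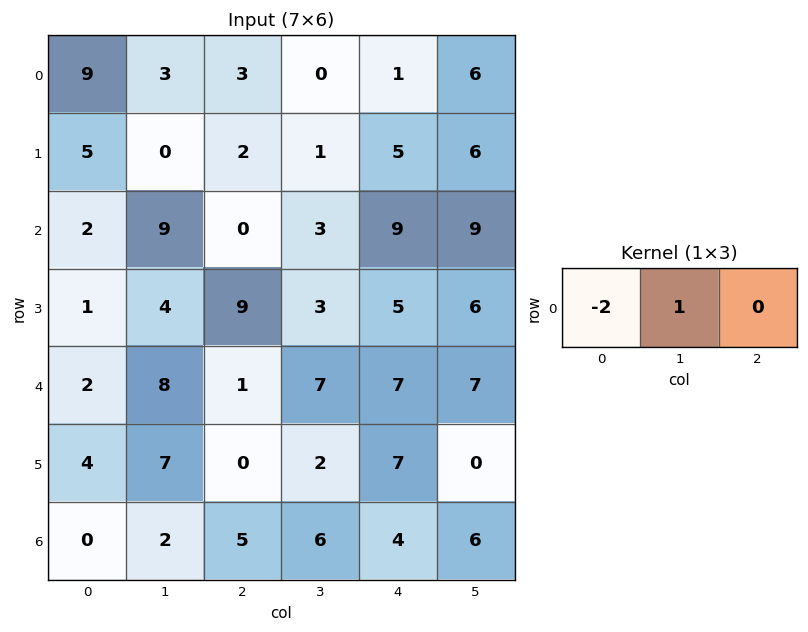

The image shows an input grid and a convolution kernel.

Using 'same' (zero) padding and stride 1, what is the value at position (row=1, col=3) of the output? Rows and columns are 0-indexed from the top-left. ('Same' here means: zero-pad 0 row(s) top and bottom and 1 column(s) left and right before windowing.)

The receptive field on the zero-padded input at this output position is [2 1 5]. Elementwise product with the kernel and sum: 2·-2 + 1·1.

-3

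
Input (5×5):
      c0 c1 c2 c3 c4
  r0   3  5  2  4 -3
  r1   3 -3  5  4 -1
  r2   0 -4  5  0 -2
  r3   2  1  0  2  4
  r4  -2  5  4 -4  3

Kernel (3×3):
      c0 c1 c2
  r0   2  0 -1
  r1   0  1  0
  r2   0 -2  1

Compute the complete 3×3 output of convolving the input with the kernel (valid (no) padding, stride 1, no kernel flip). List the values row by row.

Output[0,0]: The receptive field on the input at this output position is [3 5 2 / 3 -3 5 / 0 -4 5]. Elementwise product with the kernel and sum: 3·2 + 2·-1 + -3·1 + -4·-2 + 5·1.

14 1 9
-5 -3 11
-10 -20 25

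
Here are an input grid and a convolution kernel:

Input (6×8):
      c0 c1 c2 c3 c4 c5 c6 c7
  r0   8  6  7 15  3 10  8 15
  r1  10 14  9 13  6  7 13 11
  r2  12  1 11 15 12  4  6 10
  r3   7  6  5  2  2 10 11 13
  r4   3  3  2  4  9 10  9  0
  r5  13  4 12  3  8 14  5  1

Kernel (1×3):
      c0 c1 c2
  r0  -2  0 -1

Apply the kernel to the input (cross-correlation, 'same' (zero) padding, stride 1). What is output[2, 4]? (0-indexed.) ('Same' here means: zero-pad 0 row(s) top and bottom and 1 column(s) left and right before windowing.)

The receptive field on the zero-padded input at this output position is [15 12 4]. Elementwise product with the kernel and sum: 15·-2 + 4·-1.

-34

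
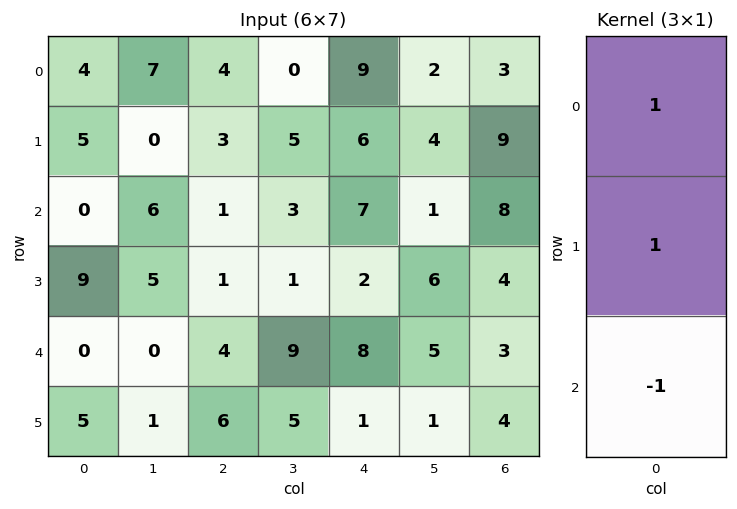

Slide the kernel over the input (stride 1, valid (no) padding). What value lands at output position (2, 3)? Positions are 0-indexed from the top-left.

The receptive field on the input at this output position is [3 / 1 / 9]. Elementwise product with the kernel and sum: 3·1 + 1·1 + 9·-1.

-5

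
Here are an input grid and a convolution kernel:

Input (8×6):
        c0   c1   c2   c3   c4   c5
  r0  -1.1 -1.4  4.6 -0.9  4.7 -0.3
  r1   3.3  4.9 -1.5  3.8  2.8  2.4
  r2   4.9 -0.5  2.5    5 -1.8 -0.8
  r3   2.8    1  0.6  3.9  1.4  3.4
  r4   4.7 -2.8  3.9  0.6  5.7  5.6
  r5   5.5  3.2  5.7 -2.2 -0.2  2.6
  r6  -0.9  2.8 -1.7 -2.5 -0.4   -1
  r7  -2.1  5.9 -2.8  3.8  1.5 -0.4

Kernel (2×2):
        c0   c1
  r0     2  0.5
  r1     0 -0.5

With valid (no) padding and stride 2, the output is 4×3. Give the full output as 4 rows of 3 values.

-5.35 6.85 8.05
9.05 5.55 -5.7
6.4 9.2 12.9
-3.35 -6.55 -1.1

Output[0,0]: The receptive field on the input at this output position is [-1.1 -1.4 / 3.3 4.9]. Elementwise product with the kernel and sum: -1.1·2 + -1.4·0.5 + 4.9·-0.5.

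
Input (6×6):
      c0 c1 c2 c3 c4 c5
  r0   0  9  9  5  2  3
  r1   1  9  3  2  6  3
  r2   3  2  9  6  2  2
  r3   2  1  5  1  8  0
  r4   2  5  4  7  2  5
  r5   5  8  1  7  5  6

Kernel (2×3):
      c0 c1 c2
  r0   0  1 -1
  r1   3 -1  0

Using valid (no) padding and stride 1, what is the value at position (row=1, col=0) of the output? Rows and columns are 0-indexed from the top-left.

13

The receptive field on the input at this output position is [1 9 3 / 3 2 9]. Elementwise product with the kernel and sum: 9·1 + 3·-1 + 3·3 + 2·-1.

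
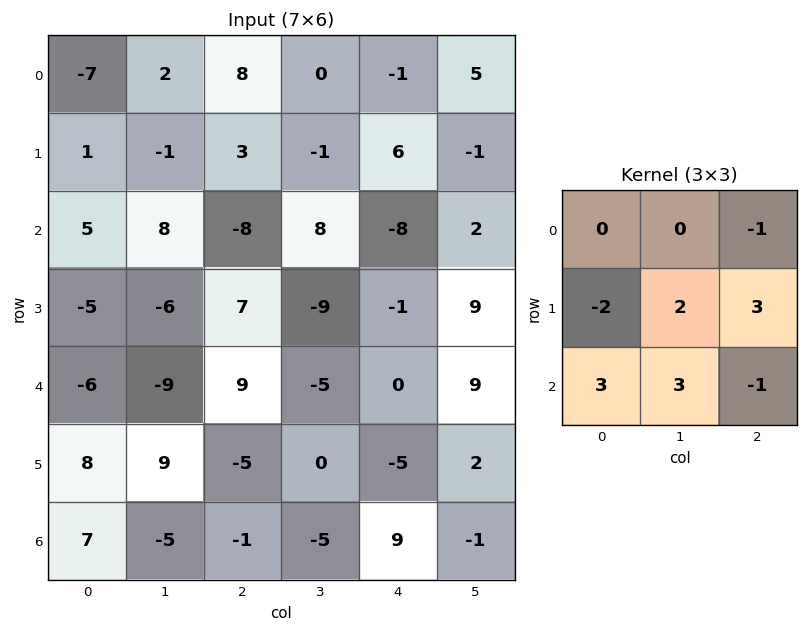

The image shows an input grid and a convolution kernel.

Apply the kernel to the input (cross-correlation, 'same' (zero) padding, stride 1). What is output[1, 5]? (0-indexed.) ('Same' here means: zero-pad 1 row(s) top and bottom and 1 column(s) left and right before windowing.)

-32

The receptive field on the zero-padded input at this output position is [-1 5 0 / 6 -1 0 / -8 2 0]. Elementwise product with the kernel and sum: 0·-1 + 6·-2 + -1·2 + 0·3 + -8·3 + 2·3 + 0·-1.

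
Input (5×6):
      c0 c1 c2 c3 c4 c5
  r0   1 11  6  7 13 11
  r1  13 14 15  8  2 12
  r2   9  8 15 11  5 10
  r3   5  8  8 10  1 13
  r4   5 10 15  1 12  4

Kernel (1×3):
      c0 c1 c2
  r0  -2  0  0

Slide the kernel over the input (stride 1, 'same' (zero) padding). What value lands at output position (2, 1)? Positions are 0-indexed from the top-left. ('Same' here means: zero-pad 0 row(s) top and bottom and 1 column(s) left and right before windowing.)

-18

The receptive field on the zero-padded input at this output position is [9 8 15]. Elementwise product with the kernel and sum: 9·-2.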